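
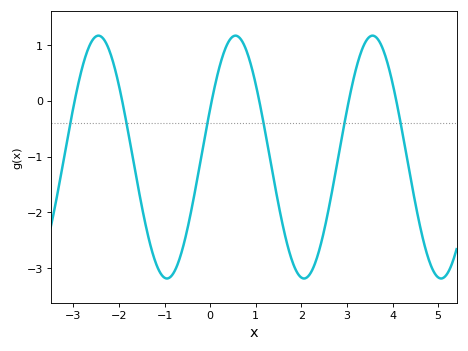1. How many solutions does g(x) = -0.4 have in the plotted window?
6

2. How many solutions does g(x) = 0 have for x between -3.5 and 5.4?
6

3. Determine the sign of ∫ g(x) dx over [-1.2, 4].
negative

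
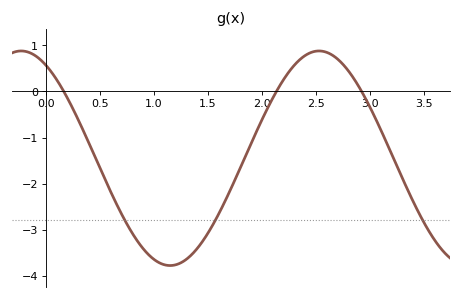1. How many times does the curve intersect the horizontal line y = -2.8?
3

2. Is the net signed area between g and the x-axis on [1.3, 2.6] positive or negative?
negative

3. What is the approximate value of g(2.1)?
-0.143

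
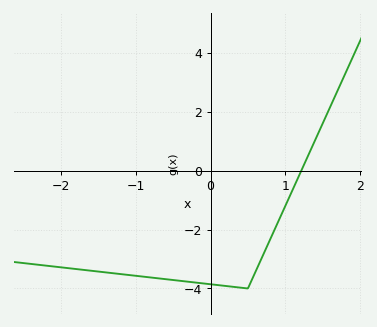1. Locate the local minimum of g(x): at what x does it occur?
0.5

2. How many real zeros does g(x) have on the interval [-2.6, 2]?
1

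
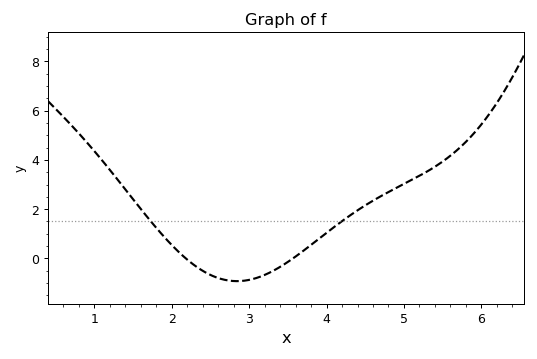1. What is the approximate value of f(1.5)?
2.4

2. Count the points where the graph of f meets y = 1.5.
2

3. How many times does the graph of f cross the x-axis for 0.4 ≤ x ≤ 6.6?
2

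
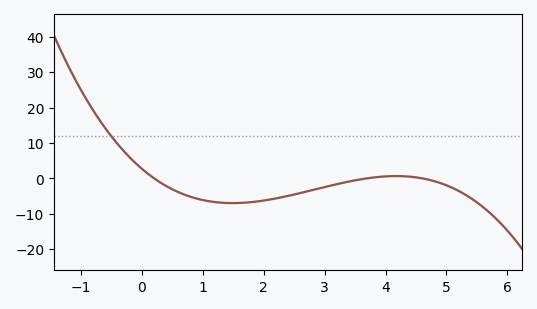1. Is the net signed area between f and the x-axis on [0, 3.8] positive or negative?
negative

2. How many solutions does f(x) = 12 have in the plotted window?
1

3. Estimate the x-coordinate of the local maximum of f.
4.18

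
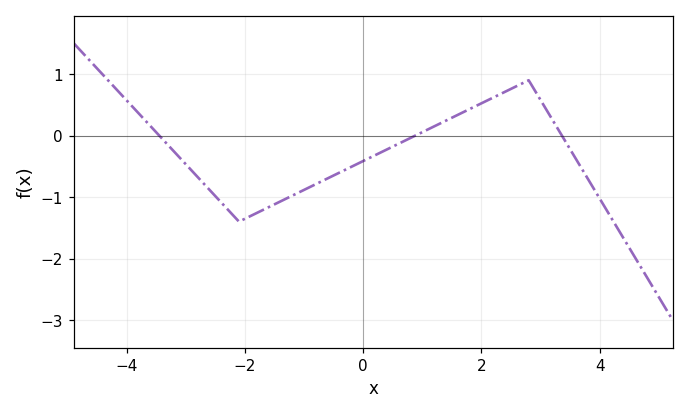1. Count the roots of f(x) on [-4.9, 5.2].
3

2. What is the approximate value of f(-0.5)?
-0.649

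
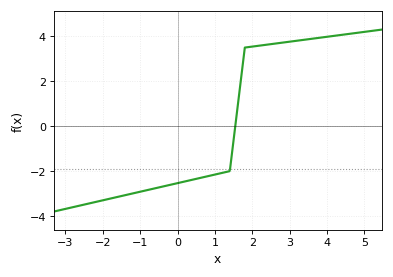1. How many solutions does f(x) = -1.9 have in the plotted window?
1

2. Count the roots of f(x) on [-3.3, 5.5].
1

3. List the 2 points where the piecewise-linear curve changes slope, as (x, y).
(1.4, -2); (1.8, 3.5)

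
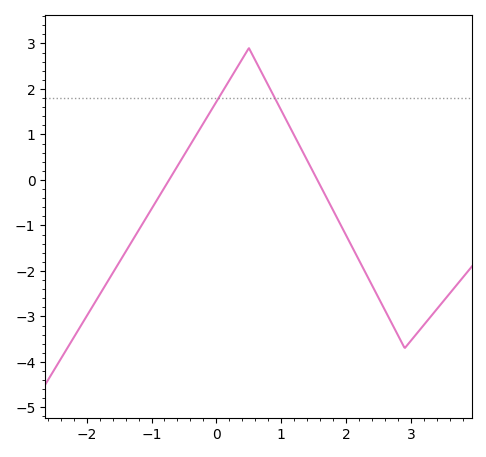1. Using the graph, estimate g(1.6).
-0.125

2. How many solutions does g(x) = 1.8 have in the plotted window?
2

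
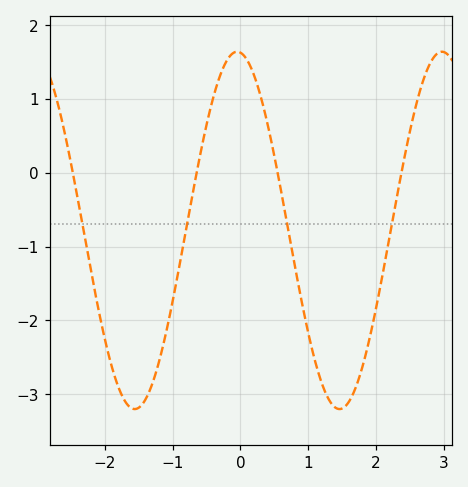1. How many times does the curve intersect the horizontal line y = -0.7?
4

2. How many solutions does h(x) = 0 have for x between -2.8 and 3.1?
4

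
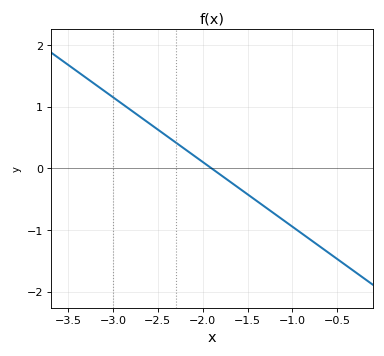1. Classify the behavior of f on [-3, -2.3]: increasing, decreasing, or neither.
decreasing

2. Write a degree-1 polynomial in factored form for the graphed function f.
y = -1.05(x + 1.9)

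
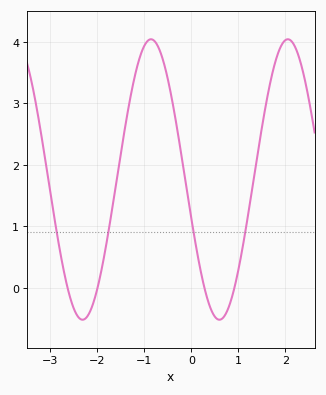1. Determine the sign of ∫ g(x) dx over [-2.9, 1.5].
positive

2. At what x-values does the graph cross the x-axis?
-2.6, -2, 0.3, 0.9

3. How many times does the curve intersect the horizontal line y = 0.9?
4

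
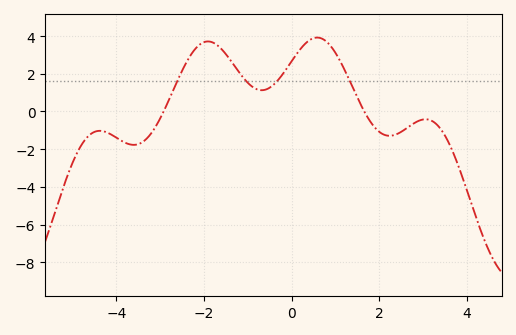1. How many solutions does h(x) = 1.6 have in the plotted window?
4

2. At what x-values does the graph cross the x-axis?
-2.92, 1.66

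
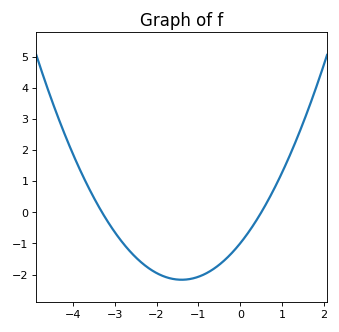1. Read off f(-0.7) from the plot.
-1.87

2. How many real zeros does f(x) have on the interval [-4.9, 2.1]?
2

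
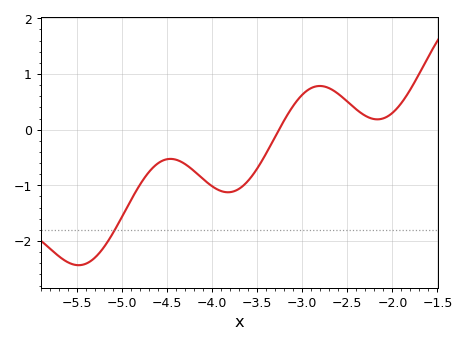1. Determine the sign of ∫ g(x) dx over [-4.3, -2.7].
negative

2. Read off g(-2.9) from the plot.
0.7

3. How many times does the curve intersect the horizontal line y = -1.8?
1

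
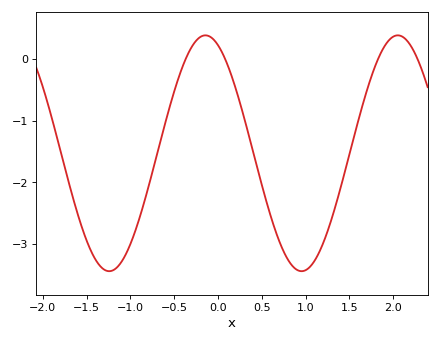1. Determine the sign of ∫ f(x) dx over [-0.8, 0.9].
negative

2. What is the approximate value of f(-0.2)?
0.4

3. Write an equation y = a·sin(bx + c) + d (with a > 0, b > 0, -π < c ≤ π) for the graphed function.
y = 1.91sin(2.9x + 2) - 1.53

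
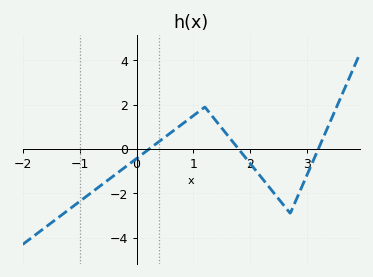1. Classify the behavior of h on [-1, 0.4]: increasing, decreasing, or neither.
increasing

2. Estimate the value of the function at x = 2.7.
-2.8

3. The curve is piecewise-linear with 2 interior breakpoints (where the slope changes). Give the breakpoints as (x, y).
(1.2, 1.9); (2.7, -2.9)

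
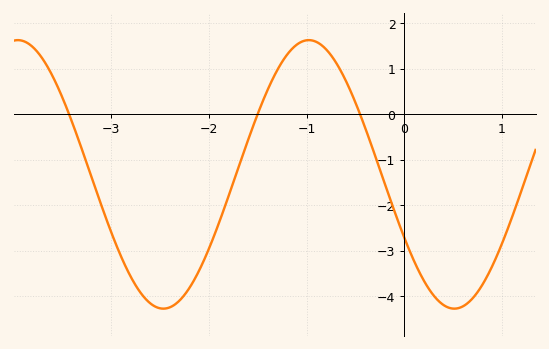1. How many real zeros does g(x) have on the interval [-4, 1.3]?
3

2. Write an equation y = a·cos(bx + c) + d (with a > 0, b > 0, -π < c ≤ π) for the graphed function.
y = 2.95cos(2.11x + 2.06) - 1.32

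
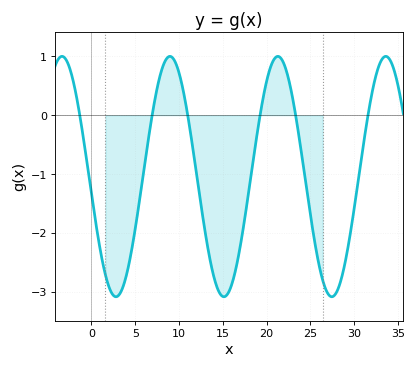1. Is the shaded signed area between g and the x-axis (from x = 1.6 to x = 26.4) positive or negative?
negative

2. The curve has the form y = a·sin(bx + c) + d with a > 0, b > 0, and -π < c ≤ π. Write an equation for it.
y = 2.04sin(0.51x - 3) - 1.04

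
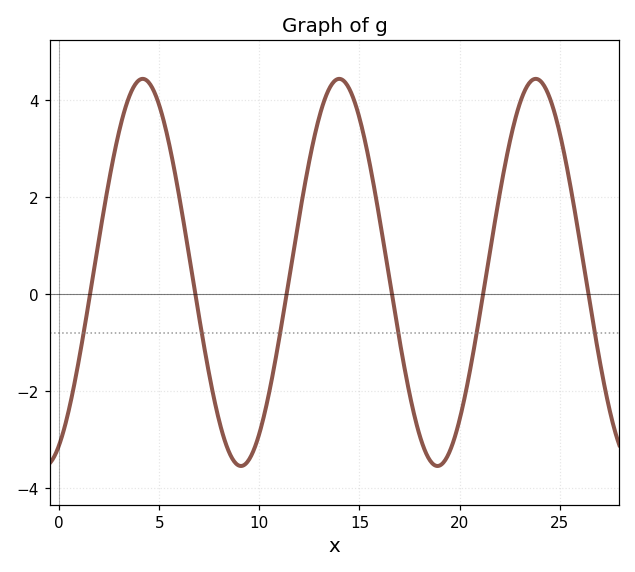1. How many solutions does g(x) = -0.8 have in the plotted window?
6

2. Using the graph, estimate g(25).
3.4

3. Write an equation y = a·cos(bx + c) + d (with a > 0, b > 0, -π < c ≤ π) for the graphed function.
y = 3.99cos(0.64x - 2.7) + 0.45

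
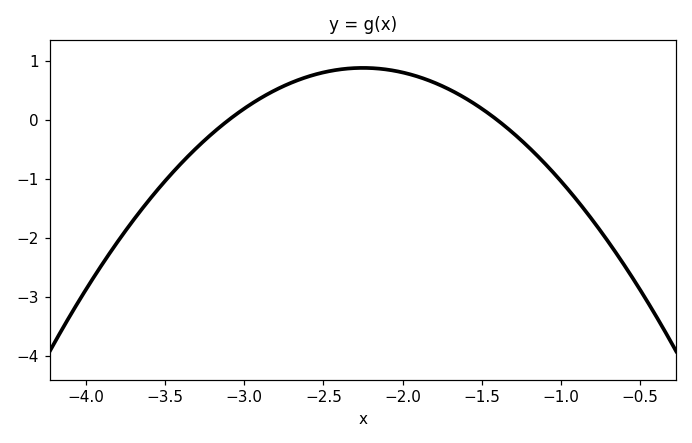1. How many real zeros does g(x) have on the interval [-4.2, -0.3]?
2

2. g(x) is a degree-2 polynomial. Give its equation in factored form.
y = -1.23(x + 3.1)(x + 1.4)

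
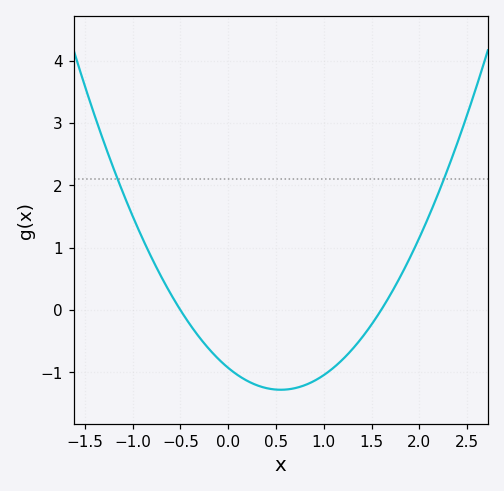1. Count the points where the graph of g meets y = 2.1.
2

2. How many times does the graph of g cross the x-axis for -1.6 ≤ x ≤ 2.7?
2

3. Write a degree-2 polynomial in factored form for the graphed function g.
y = 1.16(x + 0.5)(x - 1.6)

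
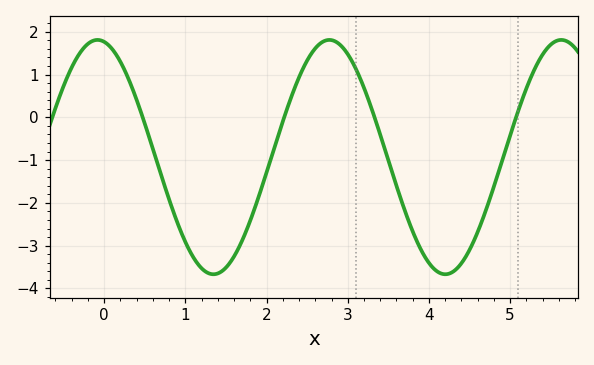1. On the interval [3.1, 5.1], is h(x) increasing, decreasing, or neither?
neither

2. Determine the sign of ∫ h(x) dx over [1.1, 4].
negative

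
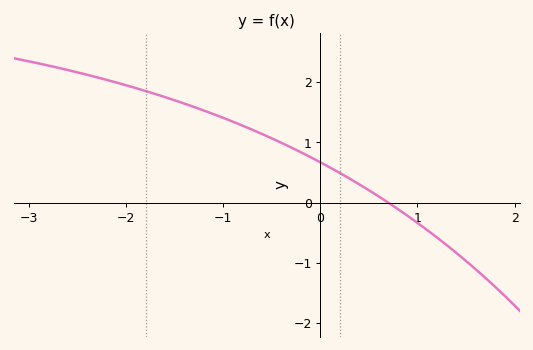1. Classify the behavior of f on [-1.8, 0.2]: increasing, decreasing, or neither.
decreasing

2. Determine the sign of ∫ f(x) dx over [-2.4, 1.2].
positive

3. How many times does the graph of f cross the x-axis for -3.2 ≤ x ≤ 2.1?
1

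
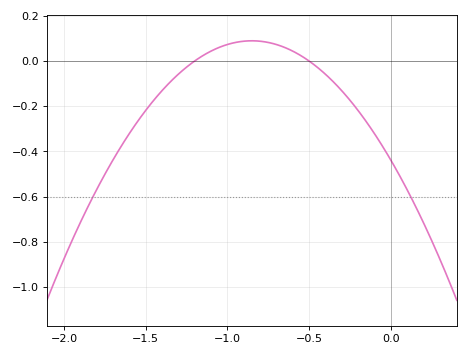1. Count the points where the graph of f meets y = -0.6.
2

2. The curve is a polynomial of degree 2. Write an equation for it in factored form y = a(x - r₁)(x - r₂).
y = -0.73(x + 1.2)(x + 0.5)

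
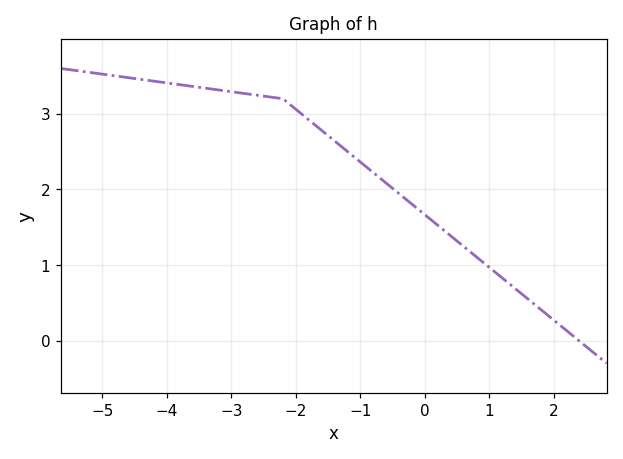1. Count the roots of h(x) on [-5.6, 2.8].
1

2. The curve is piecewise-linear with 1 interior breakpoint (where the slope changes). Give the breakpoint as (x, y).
(-2.2, 3.2)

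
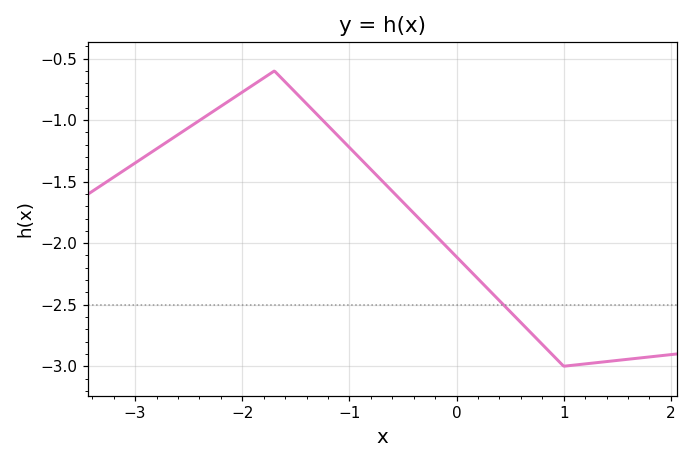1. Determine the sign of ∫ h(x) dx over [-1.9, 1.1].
negative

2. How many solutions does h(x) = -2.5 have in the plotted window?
1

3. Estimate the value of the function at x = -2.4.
-1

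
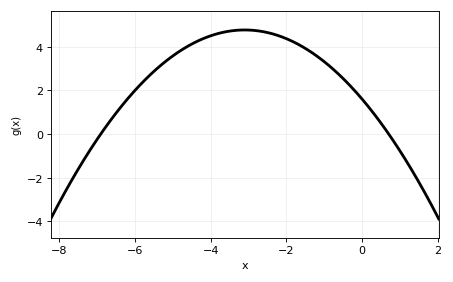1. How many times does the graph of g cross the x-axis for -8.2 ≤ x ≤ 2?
2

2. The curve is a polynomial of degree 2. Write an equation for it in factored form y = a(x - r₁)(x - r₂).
y = -0.33(x + 6.9)(x - 0.7)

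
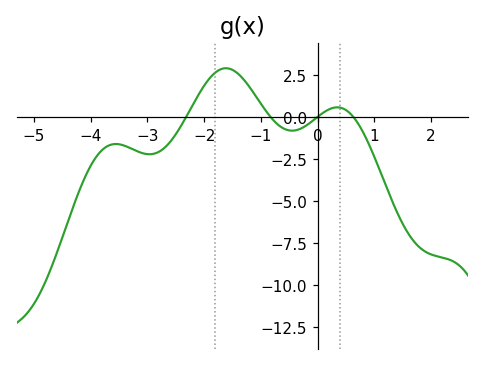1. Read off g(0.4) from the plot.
0.6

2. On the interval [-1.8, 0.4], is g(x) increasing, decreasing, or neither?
neither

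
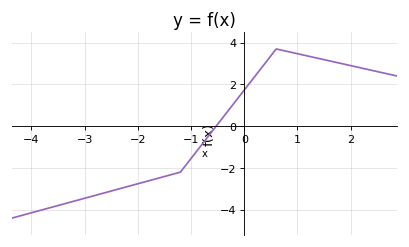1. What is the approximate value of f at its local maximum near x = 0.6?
3.6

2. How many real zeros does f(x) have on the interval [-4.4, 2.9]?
1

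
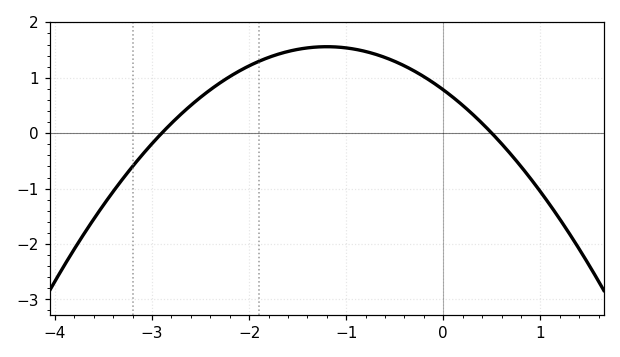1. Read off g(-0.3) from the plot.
1.1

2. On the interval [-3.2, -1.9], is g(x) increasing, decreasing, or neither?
increasing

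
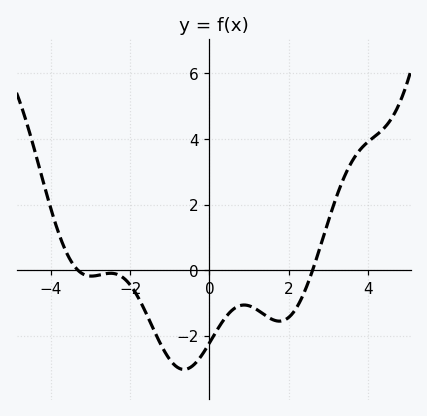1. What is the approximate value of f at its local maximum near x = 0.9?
-1.07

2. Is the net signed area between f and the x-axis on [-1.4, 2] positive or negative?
negative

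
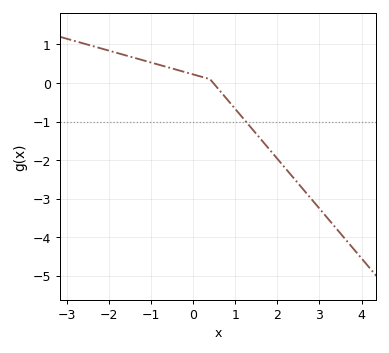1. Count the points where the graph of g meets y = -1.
1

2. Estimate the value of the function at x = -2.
0.839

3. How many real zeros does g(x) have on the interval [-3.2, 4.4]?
1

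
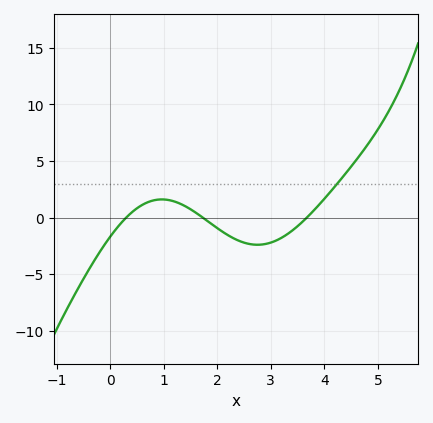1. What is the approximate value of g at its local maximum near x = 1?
1.61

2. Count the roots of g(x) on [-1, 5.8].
3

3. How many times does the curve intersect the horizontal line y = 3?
1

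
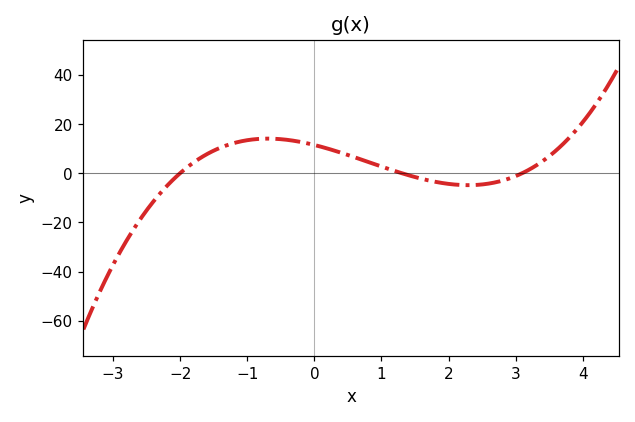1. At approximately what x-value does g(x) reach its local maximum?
-0.6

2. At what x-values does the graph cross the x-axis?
-2, 1.4, 3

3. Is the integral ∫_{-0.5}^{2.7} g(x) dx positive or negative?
positive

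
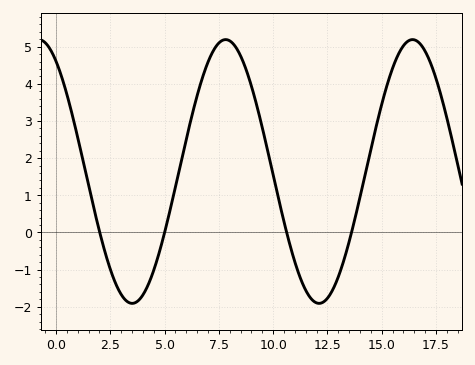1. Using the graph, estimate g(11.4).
-1.4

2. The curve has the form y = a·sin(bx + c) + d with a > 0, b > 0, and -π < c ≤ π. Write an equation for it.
y = 3.55sin(0.73x + 2.2) + 1.64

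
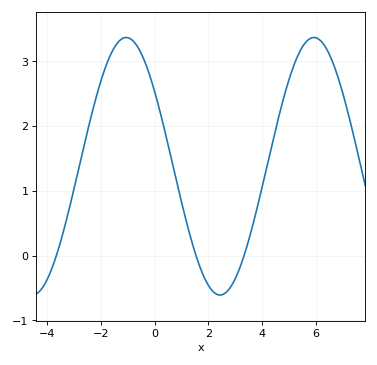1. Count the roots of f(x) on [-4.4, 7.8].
3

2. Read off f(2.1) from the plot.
-0.5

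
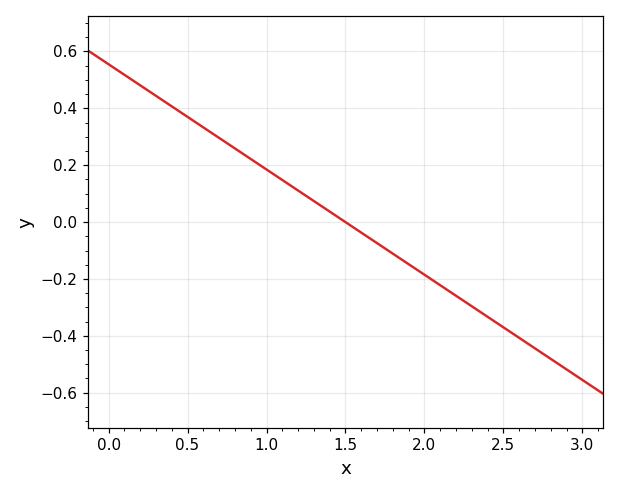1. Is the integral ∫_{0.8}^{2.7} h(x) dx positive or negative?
negative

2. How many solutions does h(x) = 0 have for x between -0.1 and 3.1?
1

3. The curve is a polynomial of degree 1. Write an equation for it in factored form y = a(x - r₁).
y = -0.37(x - 1.5)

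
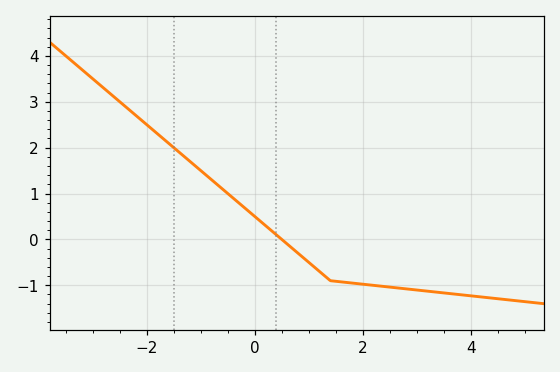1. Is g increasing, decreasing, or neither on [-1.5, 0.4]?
decreasing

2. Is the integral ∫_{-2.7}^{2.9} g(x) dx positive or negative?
positive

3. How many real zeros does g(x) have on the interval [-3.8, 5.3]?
1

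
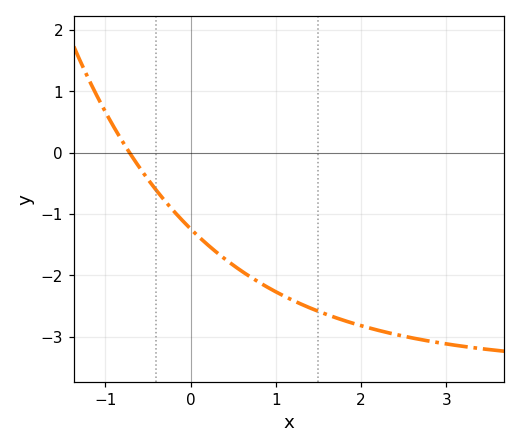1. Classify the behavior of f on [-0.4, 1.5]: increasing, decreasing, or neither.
decreasing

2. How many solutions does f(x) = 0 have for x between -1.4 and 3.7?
1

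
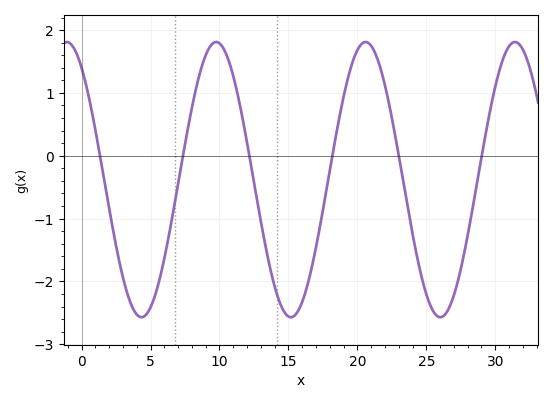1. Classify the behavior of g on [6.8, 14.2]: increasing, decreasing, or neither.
neither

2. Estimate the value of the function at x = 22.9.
0.1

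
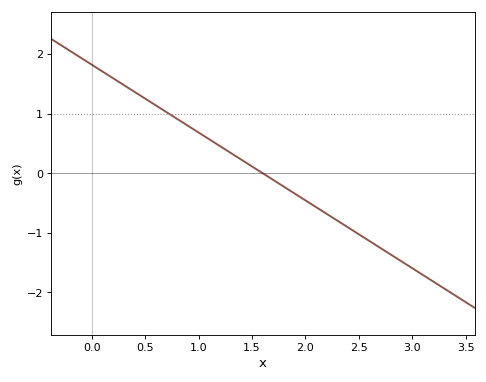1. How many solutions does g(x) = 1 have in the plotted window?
1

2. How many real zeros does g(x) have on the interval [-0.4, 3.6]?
1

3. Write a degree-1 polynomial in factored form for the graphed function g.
y = -1.14(x - 1.6)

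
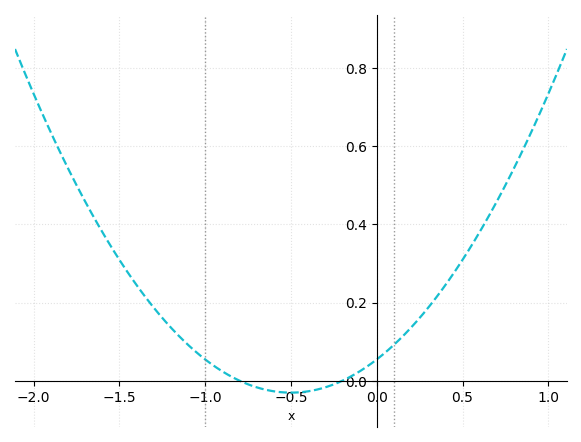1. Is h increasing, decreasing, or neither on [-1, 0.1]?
neither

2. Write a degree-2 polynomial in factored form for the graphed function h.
y = 0.34(x + 0.8)(x + 0.2)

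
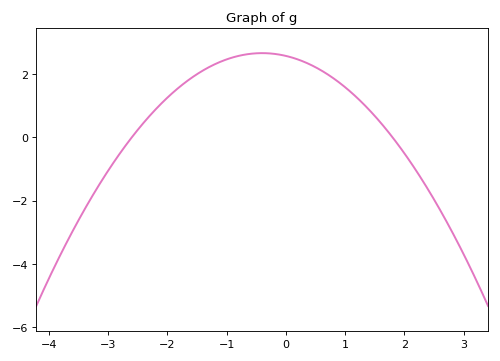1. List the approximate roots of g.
-2.6, 1.8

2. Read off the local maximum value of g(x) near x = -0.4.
2.66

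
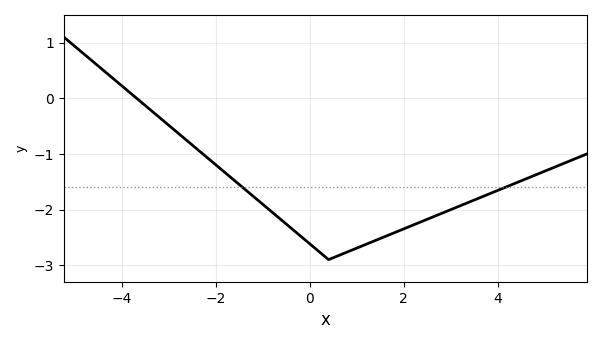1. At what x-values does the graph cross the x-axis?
-3.6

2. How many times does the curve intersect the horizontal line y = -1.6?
2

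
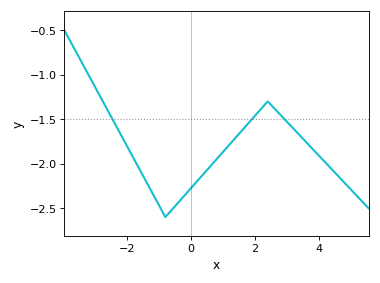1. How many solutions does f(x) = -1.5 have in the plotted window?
3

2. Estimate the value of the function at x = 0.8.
-1.95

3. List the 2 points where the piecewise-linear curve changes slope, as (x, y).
(-0.8, -2.6); (2.4, -1.3)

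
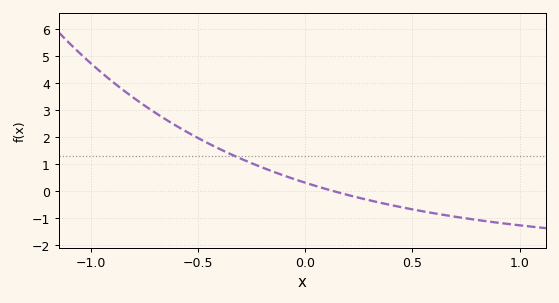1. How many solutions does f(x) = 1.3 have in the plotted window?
1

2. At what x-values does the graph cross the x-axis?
0.15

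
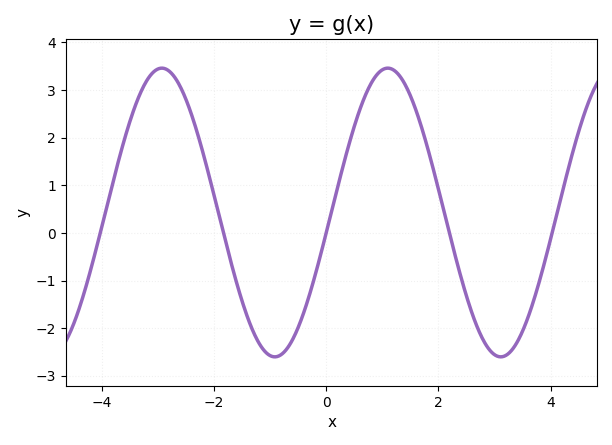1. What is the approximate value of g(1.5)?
2.9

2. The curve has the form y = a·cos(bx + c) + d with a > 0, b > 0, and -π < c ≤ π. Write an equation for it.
y = 3.03cos(1.6x - 1.7) + 0.43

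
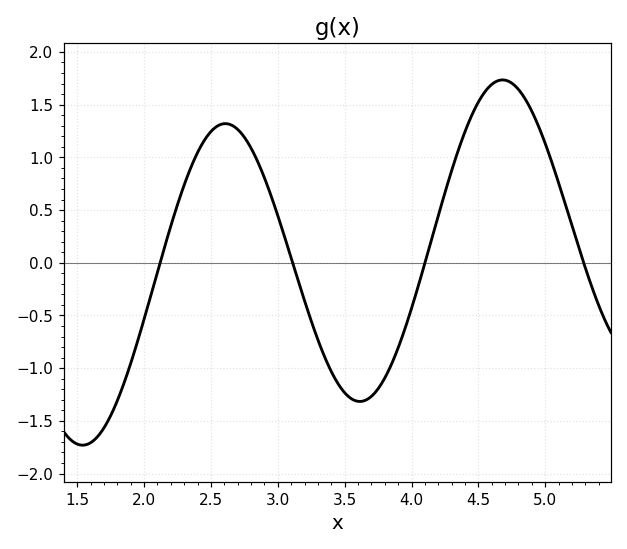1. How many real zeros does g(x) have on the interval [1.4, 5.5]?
4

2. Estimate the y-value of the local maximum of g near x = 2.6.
1.3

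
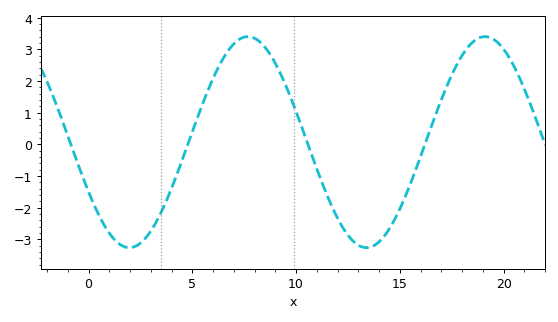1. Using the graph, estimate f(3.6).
-2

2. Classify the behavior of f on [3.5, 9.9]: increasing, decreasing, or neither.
neither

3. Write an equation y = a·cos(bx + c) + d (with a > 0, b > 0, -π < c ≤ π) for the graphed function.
y = 3.33cos(0.55x + 2.1) + 0.07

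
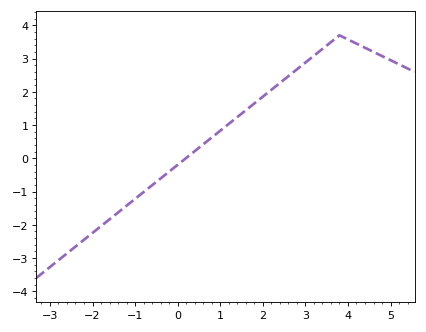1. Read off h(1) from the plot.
0.8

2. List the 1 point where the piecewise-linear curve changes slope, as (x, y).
(3.8, 3.7)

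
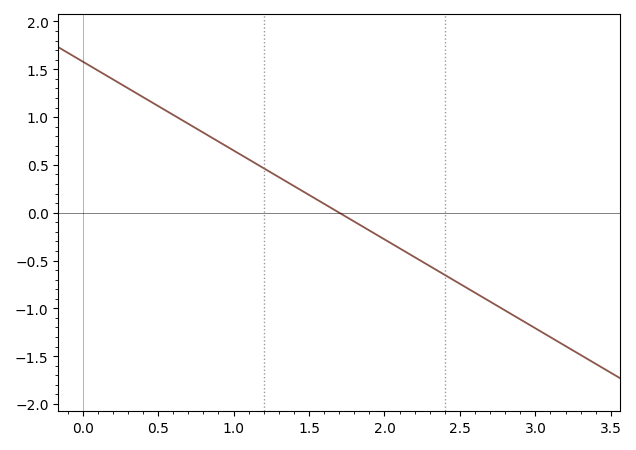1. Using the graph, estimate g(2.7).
-0.93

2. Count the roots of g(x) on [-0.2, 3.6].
1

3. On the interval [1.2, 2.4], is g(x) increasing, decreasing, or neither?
decreasing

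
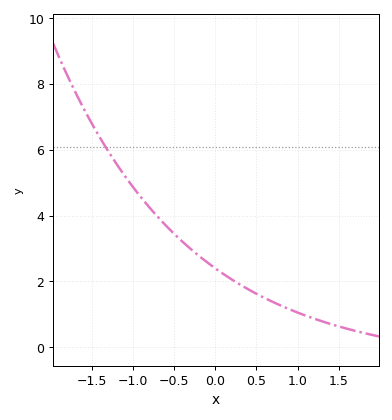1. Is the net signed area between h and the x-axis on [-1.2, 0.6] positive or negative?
positive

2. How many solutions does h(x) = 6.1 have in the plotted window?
1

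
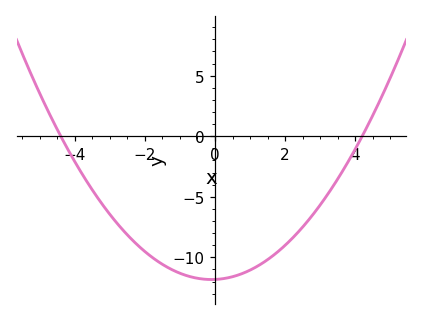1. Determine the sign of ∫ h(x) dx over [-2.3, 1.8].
negative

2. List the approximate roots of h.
-4.4, 4.2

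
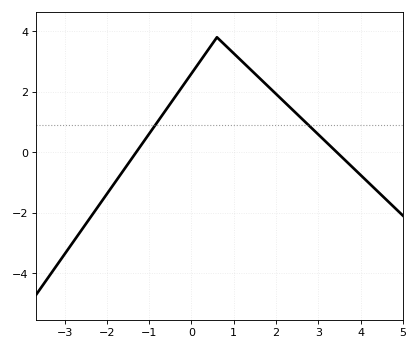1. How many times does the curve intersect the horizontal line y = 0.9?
2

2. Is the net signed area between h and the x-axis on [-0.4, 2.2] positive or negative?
positive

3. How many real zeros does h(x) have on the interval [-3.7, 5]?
2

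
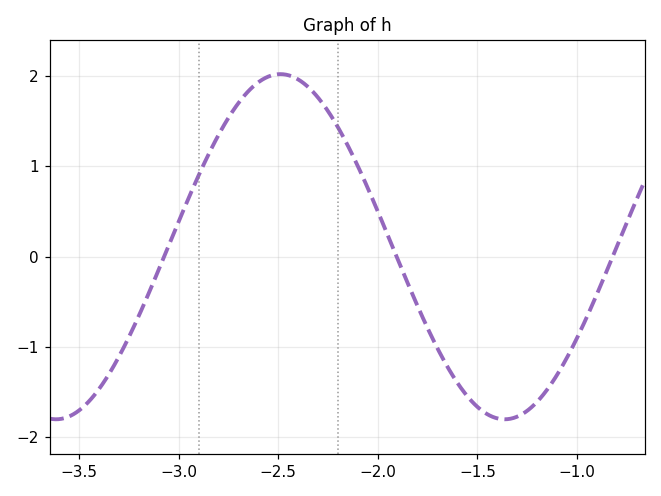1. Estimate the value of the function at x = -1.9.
0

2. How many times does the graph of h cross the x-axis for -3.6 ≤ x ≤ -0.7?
3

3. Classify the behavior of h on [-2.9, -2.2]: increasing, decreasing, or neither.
neither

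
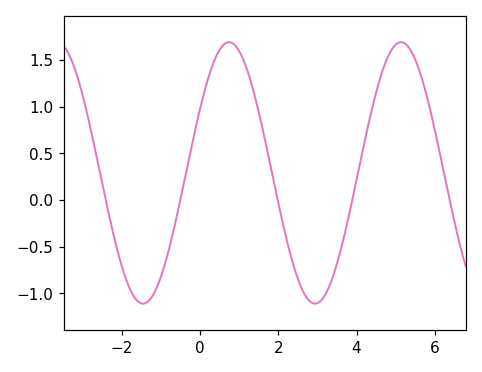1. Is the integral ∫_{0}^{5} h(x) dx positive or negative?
positive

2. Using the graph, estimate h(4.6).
1.3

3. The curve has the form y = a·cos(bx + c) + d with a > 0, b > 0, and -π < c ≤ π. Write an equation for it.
y = 1.4cos(1.43x - 1.06) + 0.29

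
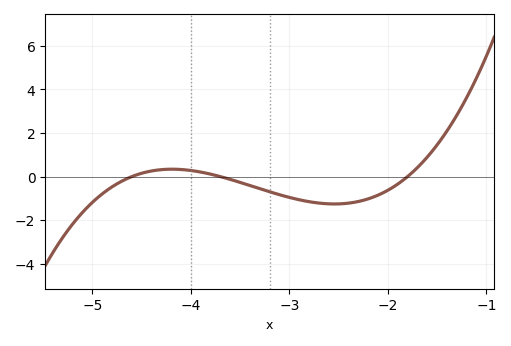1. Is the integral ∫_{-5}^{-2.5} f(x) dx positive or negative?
negative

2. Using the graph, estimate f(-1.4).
2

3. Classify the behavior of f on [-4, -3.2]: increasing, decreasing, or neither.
decreasing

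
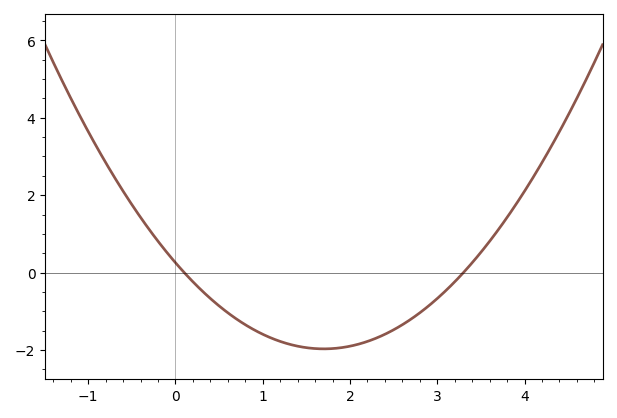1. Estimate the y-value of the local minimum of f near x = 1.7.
-2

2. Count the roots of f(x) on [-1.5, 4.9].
2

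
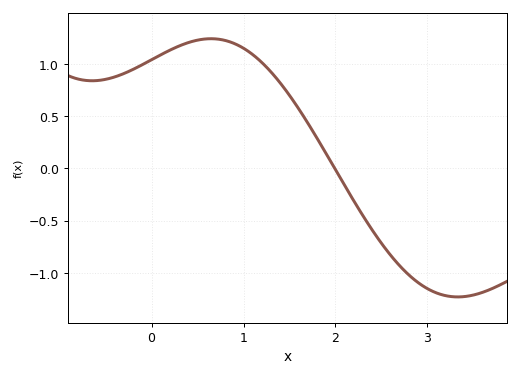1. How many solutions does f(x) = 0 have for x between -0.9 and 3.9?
1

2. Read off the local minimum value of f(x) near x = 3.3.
-1.25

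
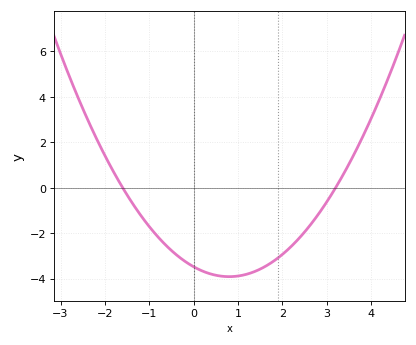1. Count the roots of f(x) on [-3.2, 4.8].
2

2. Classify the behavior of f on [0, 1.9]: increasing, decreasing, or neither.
neither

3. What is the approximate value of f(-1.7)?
0.333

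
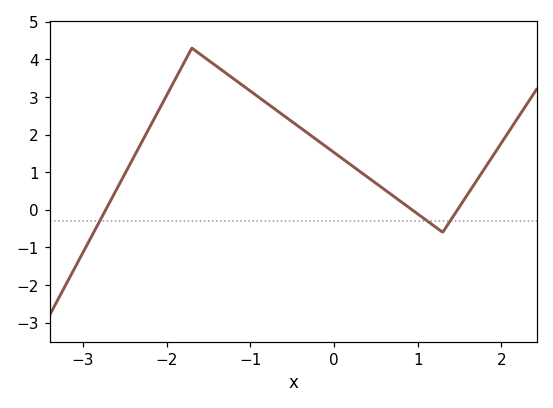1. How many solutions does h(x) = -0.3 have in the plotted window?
3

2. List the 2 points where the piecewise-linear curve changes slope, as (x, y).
(-1.7, 4.3); (1.3, -0.6)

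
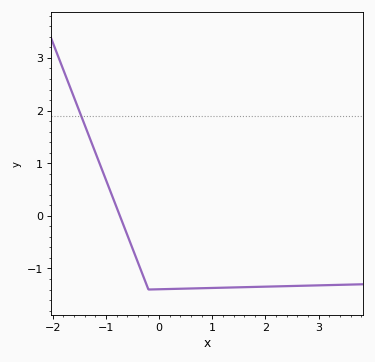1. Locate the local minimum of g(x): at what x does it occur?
-0.198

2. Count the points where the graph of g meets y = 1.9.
1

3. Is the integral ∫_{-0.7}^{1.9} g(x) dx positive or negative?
negative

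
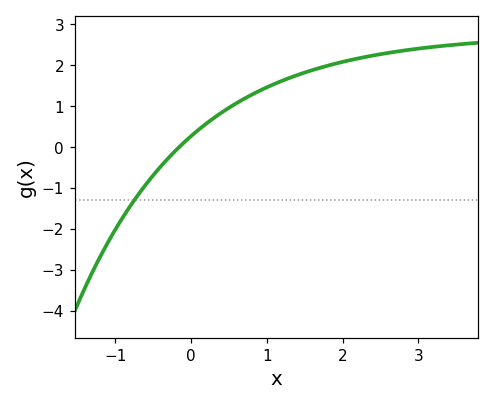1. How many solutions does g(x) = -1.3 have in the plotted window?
1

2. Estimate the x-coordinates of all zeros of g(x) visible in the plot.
-0.158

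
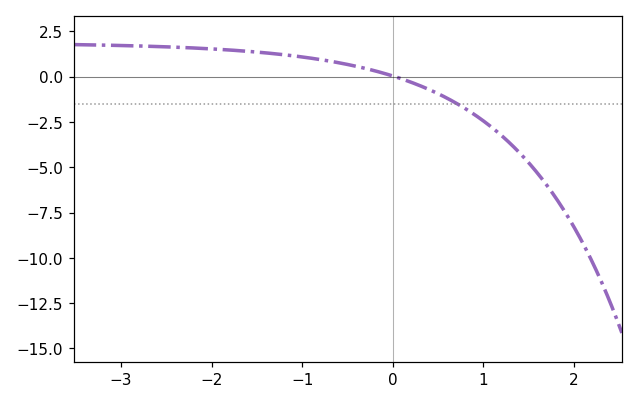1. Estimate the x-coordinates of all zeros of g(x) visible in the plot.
0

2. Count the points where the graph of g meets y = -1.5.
1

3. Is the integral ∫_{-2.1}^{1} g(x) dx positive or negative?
positive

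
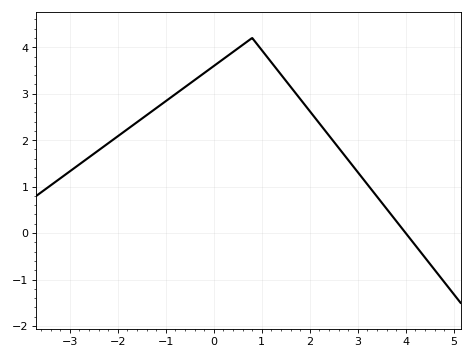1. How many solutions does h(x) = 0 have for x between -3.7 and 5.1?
1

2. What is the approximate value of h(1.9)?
2.76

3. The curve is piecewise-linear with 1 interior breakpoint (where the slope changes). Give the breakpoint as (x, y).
(0.8, 4.2)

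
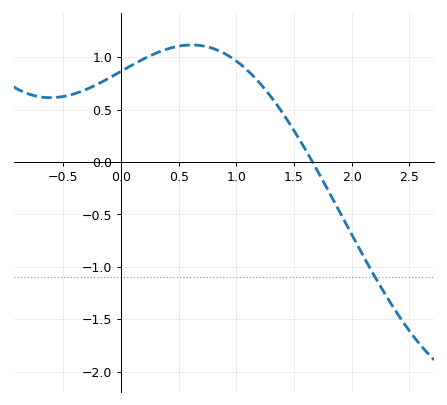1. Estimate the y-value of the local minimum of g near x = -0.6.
0.6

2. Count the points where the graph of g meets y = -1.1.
1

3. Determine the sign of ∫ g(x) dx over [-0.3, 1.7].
positive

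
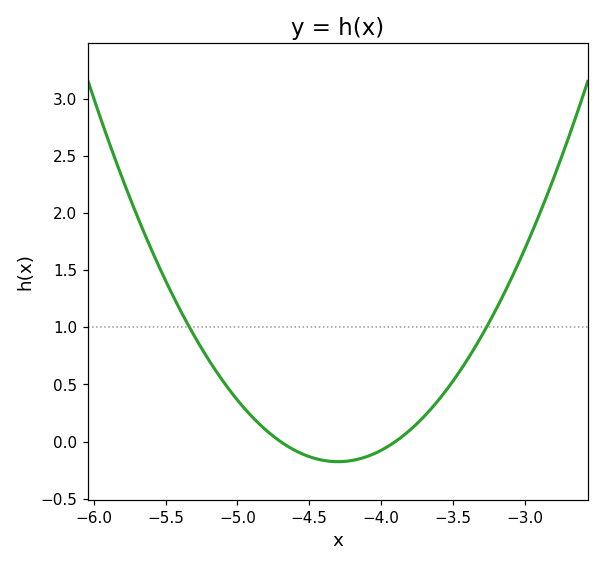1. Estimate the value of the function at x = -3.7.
0.2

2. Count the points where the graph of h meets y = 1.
2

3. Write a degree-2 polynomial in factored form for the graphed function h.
y = 1.1(x + 4.7)(x + 3.9)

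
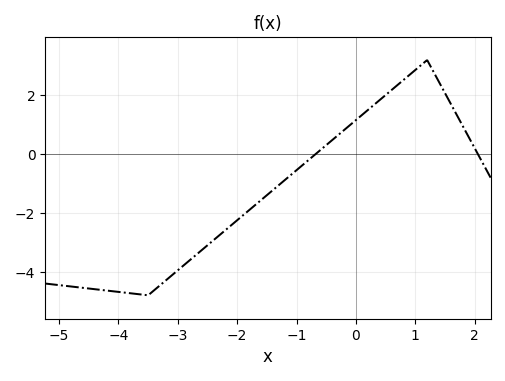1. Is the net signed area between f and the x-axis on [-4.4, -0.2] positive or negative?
negative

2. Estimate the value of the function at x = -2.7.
-3.4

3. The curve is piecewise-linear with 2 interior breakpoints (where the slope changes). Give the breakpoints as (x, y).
(-3.5, -4.8); (1.2, 3.2)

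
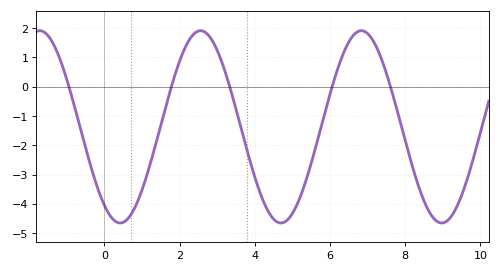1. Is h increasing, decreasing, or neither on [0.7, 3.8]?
neither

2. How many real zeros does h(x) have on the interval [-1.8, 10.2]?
5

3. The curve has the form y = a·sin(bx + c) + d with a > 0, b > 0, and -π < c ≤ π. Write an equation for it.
y = 3.28sin(1.47x - 2.19) - 1.37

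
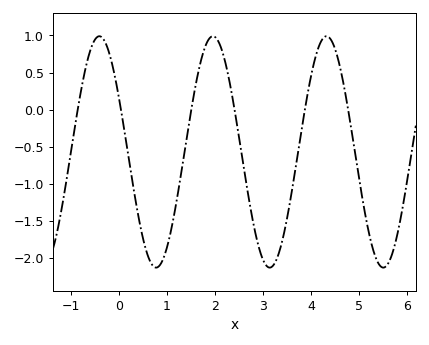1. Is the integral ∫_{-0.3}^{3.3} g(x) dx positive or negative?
negative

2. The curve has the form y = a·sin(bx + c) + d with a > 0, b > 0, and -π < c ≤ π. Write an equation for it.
y = 1.56sin(2.66x + 2.65) - 0.57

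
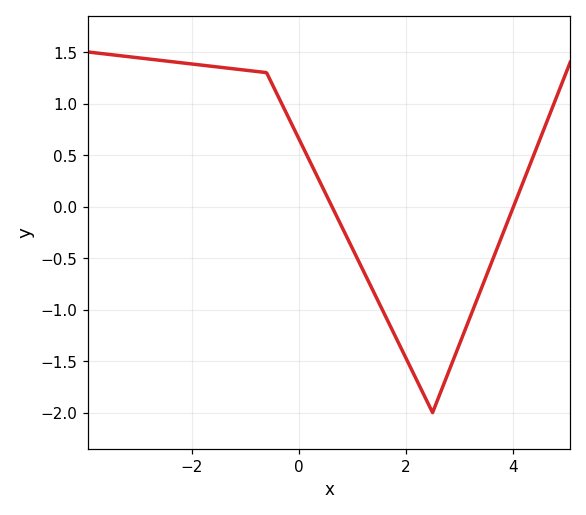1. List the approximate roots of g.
0.621, 4.01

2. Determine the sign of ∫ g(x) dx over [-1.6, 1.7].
positive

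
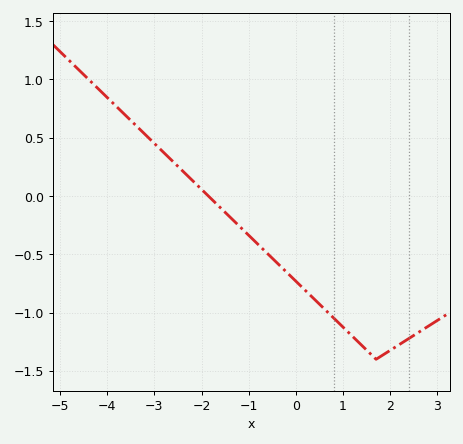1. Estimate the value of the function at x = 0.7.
-1.01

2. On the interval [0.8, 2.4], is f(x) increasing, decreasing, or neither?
neither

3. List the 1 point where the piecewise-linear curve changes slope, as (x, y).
(1.7, -1.4)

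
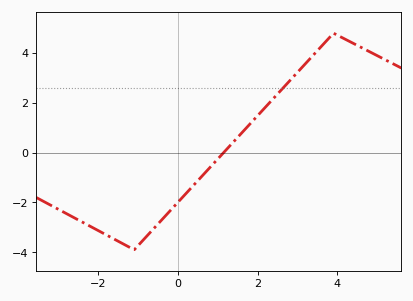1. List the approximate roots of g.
1.14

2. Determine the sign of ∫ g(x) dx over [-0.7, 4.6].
positive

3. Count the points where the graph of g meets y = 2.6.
1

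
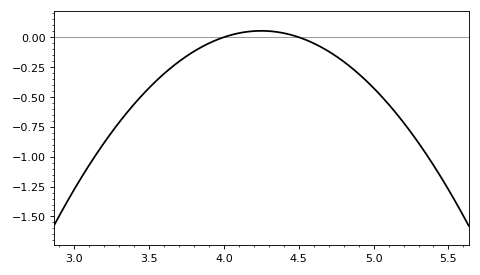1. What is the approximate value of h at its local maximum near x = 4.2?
0.053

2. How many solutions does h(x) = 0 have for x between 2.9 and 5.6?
2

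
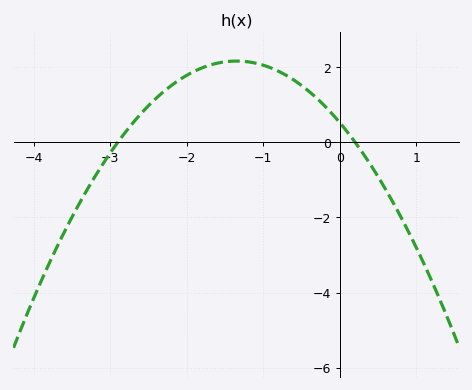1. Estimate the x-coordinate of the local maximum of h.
-1.3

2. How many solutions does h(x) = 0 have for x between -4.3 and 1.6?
2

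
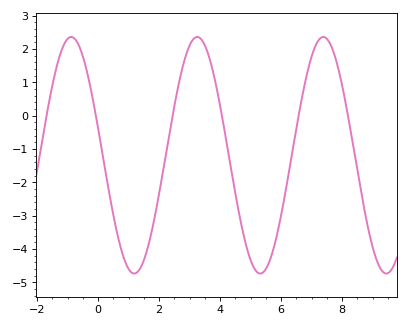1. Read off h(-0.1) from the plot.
0.1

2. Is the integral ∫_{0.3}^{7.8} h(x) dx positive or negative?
negative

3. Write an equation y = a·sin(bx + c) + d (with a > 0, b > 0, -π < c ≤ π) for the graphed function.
y = 3.55sin(1.5x + 2.9) - 1.19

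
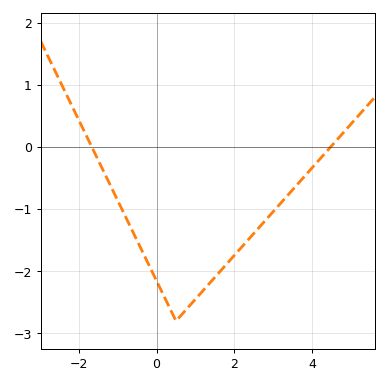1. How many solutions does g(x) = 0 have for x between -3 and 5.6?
2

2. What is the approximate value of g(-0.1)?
-2.03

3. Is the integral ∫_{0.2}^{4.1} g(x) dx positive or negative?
negative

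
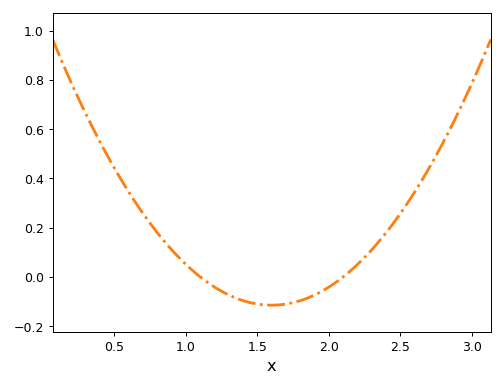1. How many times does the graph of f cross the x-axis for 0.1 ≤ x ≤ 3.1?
2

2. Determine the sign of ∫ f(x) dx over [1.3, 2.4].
negative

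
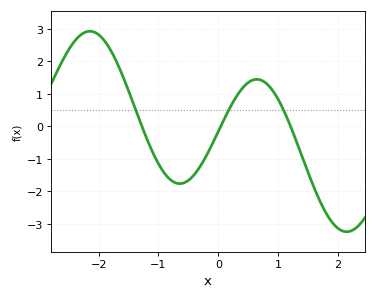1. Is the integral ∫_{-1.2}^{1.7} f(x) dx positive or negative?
negative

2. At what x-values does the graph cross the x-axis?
-1.3, 0, 1.2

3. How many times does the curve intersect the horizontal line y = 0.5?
3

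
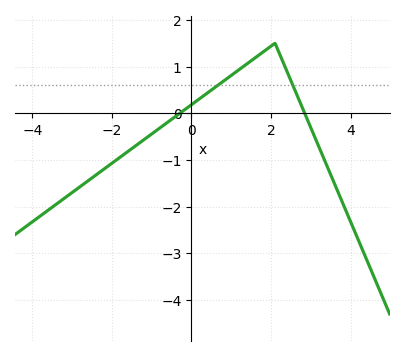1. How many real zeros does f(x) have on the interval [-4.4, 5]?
2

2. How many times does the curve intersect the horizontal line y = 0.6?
2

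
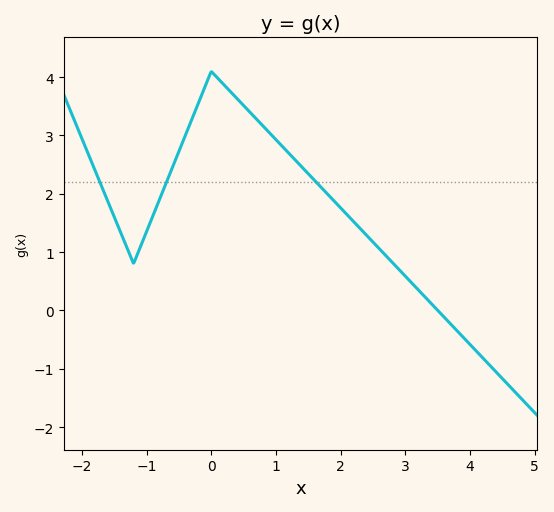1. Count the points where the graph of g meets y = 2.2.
3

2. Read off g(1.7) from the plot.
2.11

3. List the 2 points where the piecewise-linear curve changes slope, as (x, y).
(-1.2, 0.8); (0, 4.1)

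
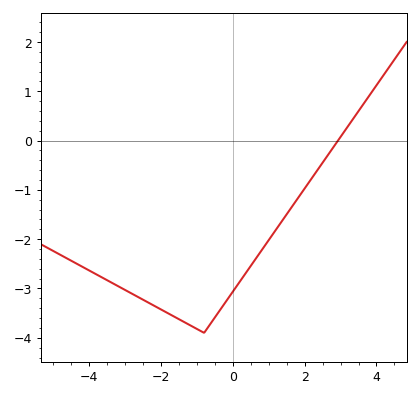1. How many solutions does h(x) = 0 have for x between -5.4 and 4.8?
1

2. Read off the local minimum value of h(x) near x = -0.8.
-3.9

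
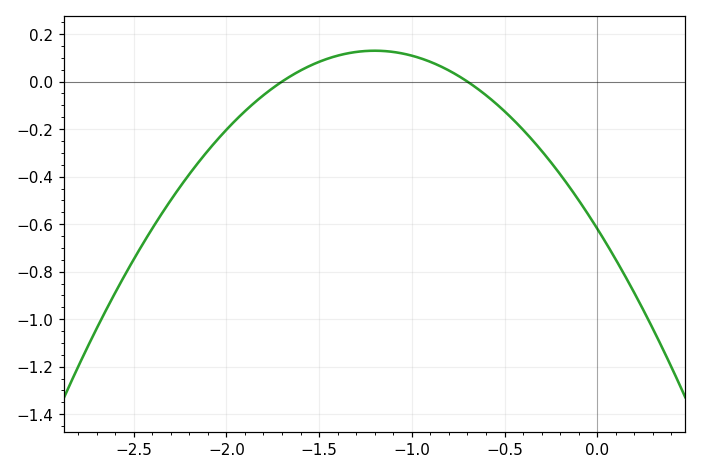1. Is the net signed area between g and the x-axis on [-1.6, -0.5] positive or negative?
positive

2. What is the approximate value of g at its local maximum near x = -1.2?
0.12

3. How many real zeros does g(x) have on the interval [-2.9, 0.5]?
2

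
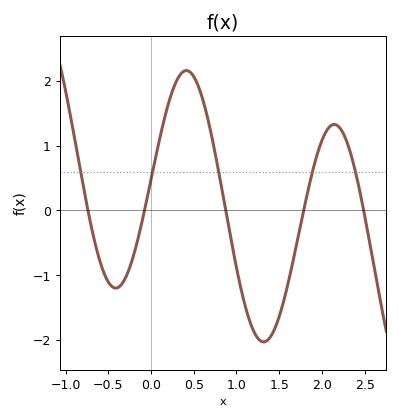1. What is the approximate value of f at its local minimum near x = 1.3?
-2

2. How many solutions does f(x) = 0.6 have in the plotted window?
5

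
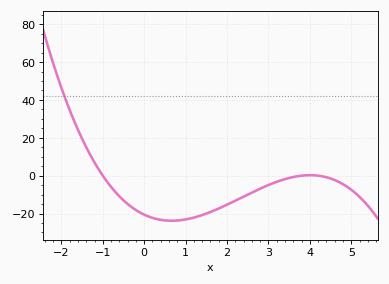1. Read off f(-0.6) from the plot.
-10.9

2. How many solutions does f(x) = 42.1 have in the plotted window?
1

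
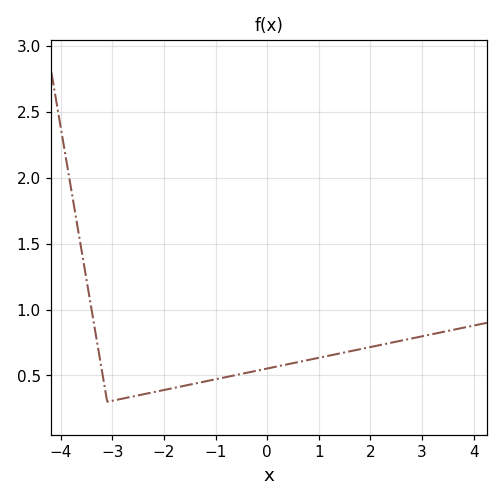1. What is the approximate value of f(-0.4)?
0.52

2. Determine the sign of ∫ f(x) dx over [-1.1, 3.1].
positive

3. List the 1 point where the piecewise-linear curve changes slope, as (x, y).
(-3.1, 0.3)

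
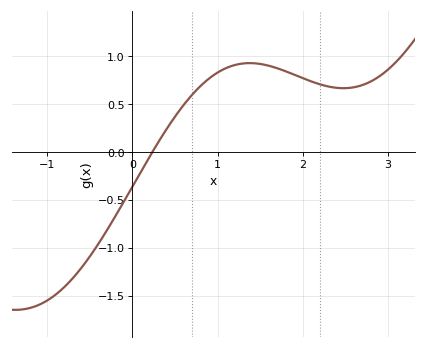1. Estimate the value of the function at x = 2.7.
0.7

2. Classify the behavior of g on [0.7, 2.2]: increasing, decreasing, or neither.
neither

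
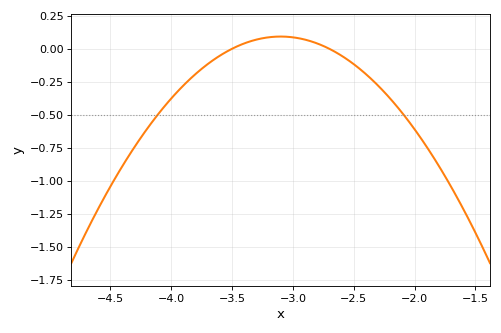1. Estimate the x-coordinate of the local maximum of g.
-3.1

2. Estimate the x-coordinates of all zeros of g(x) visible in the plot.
-3.5, -2.7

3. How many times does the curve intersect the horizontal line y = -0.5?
2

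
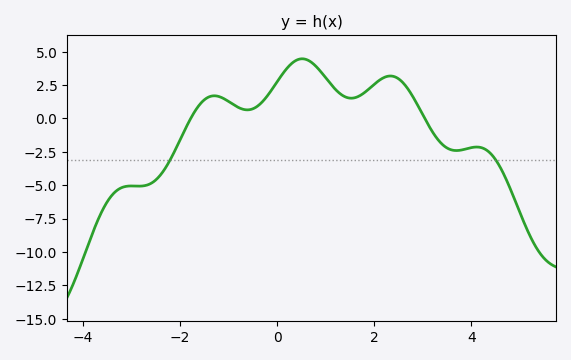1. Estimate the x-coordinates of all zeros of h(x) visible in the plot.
-1.78, 3.04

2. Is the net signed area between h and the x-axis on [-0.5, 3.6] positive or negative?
positive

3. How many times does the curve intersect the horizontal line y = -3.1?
2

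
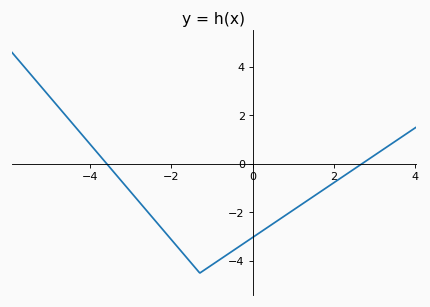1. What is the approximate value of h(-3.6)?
0.027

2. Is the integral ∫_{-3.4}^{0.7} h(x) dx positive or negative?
negative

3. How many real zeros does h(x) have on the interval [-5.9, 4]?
2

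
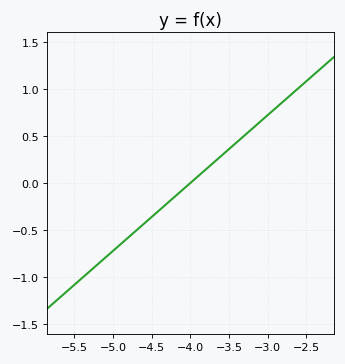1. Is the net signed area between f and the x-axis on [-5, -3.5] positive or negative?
negative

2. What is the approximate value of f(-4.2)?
-0.144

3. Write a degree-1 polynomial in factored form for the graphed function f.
y = 0.72(x + 4)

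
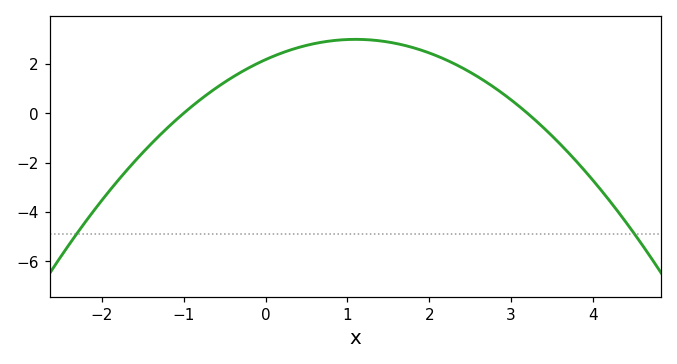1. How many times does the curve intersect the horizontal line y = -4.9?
2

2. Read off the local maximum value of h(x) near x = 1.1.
3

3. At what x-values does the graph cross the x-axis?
-1, 3.2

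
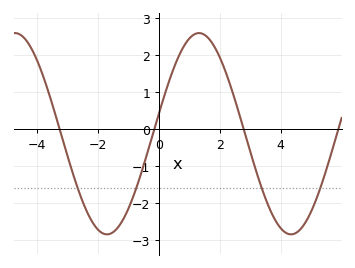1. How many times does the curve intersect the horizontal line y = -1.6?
4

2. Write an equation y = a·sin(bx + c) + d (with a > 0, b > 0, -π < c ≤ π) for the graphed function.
y = 2.72sin(1.04x + 0.202) - 0.12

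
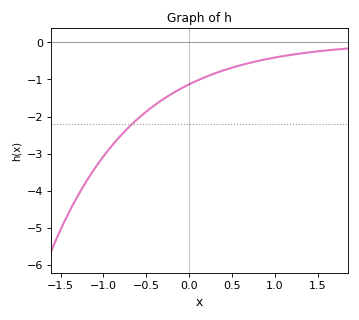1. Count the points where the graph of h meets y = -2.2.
1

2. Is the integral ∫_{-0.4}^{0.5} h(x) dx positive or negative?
negative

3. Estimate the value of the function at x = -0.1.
-1.25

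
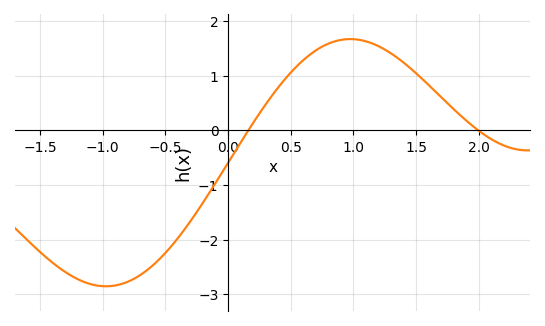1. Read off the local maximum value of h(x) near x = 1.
1.7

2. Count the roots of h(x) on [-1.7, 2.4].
2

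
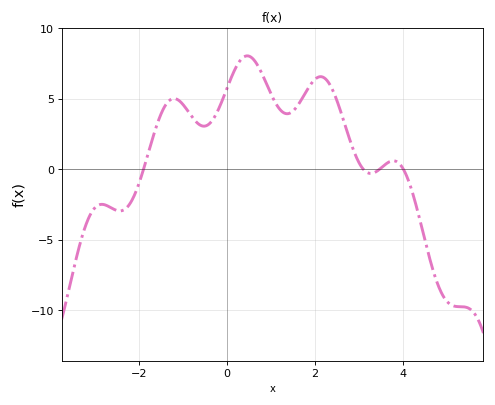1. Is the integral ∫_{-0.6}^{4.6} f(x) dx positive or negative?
positive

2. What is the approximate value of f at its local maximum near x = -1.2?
5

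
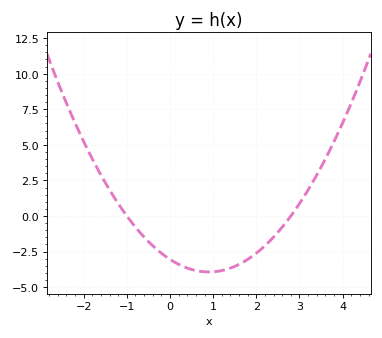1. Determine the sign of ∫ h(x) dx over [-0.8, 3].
negative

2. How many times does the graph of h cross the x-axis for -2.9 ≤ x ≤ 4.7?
2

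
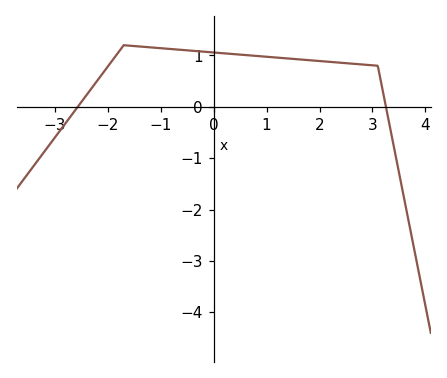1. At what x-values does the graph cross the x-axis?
-2.6, 3.2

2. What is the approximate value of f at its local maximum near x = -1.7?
1.2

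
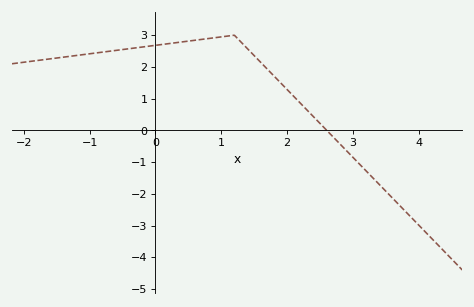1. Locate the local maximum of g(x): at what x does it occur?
1.2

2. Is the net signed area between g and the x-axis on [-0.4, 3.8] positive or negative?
positive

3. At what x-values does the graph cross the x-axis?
2.6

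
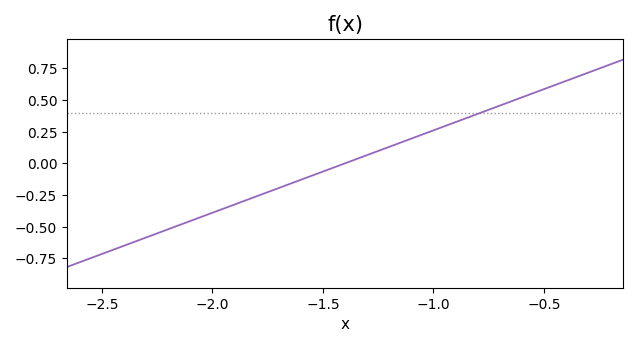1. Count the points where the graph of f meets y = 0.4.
1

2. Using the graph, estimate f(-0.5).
0.58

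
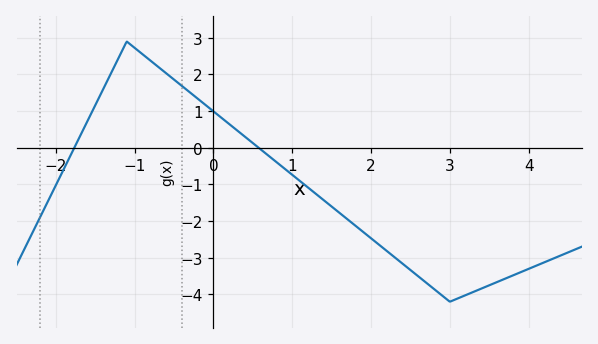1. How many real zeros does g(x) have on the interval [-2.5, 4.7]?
2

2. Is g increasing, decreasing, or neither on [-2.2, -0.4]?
neither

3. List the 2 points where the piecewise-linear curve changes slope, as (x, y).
(-1.1, 2.9); (3, -4.2)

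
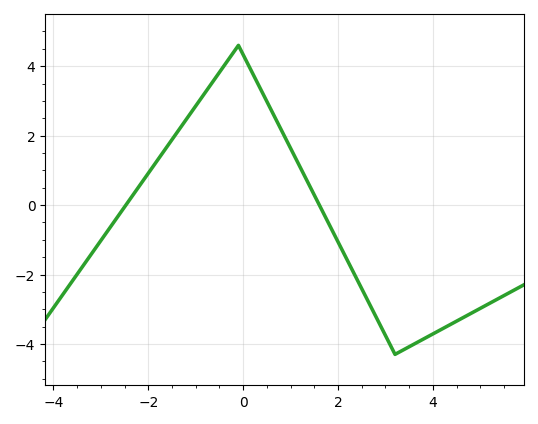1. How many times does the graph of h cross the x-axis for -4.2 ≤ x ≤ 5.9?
2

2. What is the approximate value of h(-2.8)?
-0.6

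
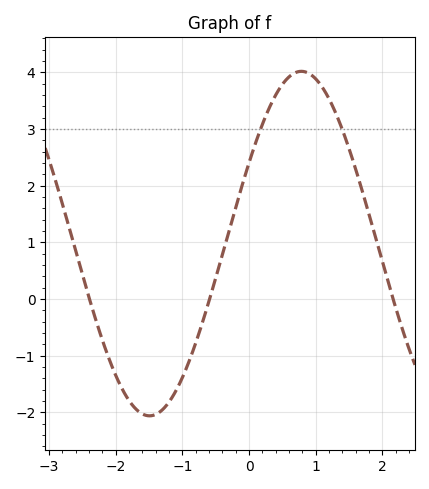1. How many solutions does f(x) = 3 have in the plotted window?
2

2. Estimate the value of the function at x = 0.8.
4.02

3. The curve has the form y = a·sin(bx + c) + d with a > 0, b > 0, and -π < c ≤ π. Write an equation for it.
y = 3.04sin(1.38x + 0.49) + 0.98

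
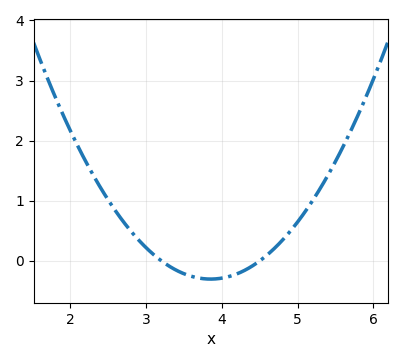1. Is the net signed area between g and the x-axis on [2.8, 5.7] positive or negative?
positive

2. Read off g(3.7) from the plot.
-0.288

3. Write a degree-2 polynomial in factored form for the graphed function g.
y = 0.72(x - 3.2)(x - 4.5)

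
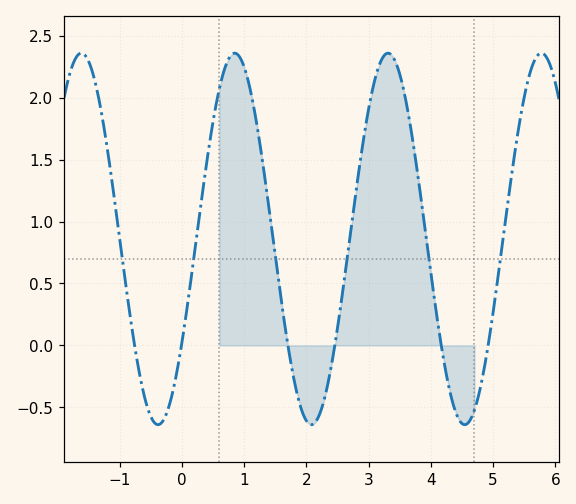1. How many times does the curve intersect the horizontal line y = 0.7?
6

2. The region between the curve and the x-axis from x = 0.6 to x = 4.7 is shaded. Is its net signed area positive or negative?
positive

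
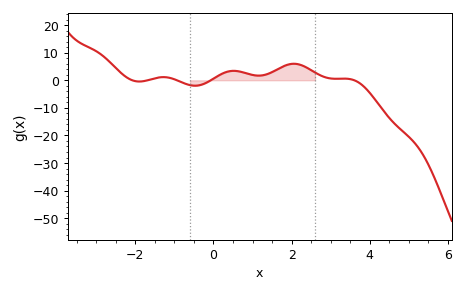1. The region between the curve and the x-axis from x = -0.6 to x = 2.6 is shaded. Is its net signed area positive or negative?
positive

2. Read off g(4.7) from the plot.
-17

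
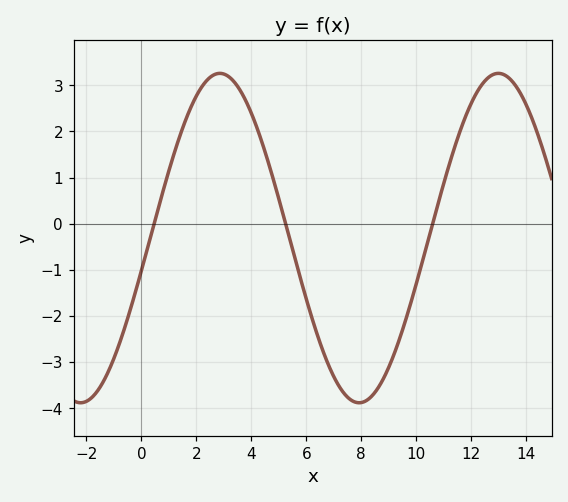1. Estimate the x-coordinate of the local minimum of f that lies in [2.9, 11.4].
8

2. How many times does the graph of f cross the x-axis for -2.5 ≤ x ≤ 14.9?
3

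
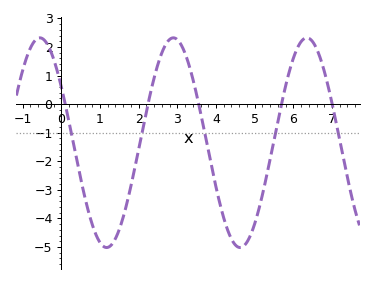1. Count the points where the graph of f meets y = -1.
5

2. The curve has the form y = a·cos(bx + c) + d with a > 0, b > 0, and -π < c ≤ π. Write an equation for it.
y = 3.67cos(1.82x + 1.01) - 1.35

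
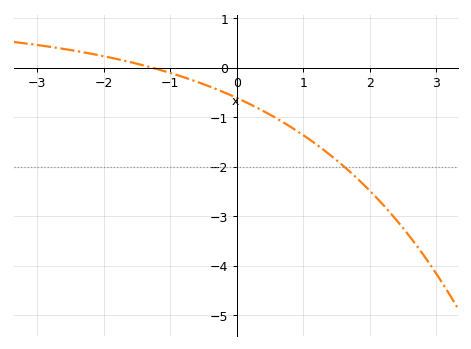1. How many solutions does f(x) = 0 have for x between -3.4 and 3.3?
1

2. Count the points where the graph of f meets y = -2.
1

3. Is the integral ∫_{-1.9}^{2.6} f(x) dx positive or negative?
negative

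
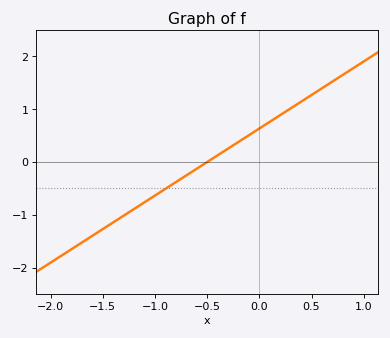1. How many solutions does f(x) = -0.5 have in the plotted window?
1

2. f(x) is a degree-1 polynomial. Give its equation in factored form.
y = 1.27(x + 0.5)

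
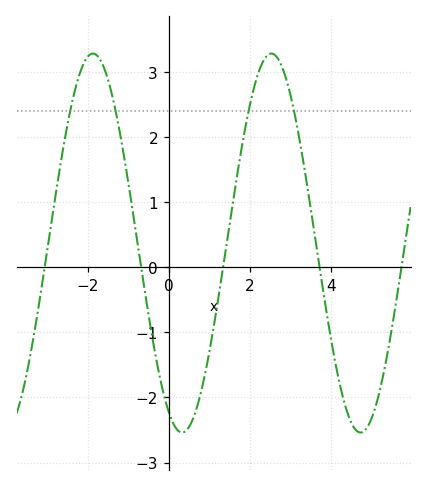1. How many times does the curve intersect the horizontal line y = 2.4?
4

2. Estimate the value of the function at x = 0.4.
-2.53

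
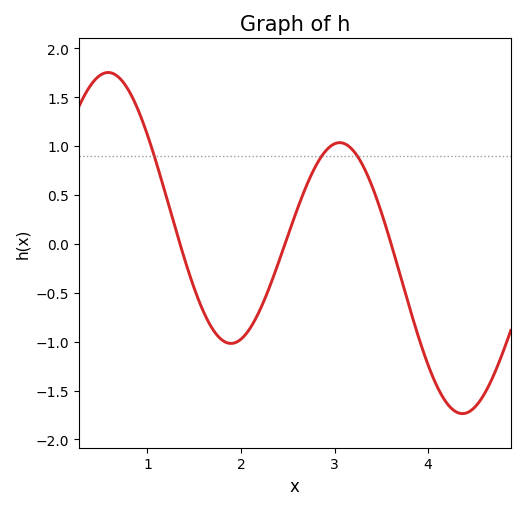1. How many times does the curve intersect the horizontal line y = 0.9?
3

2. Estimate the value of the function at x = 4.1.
-1.47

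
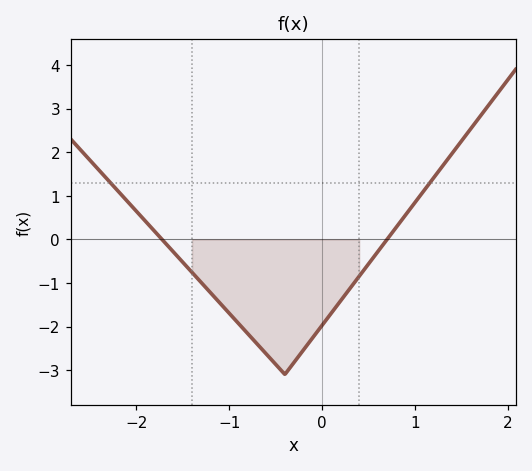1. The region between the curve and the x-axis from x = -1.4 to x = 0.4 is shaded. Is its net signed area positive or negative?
negative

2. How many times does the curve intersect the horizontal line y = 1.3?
2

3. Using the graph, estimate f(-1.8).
0.178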